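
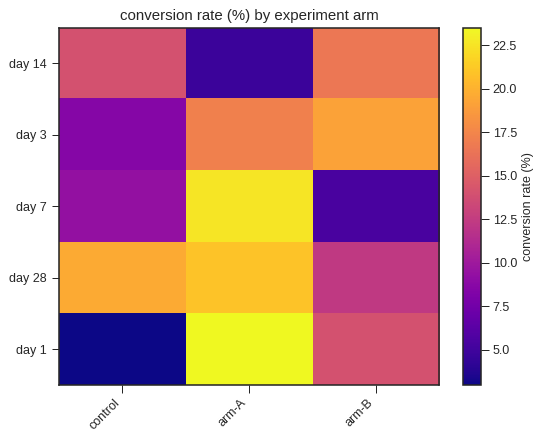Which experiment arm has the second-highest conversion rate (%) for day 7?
Top 3 for day 7: arm-A ≈ 22, control ≈ 10, arm-B ≈ 6.

control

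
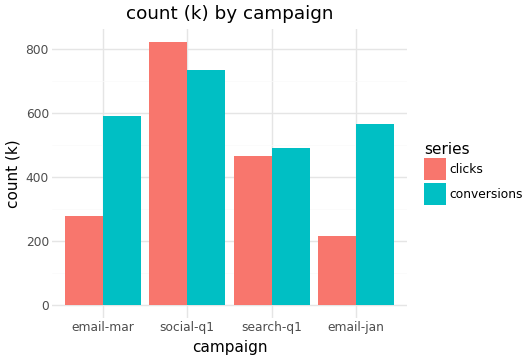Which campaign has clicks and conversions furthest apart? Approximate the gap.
email-jan: clicks ≈ 200, conversions ≈ 600 → gap ≈ 400. Next-largest (email-mar) is only ≈ 300.

email-jan, ≈ 400 k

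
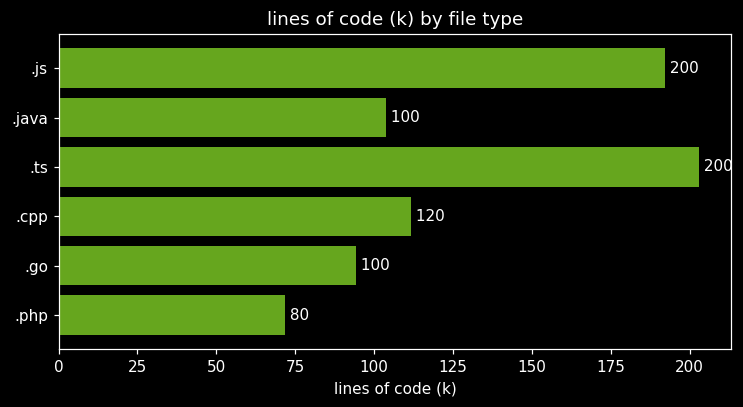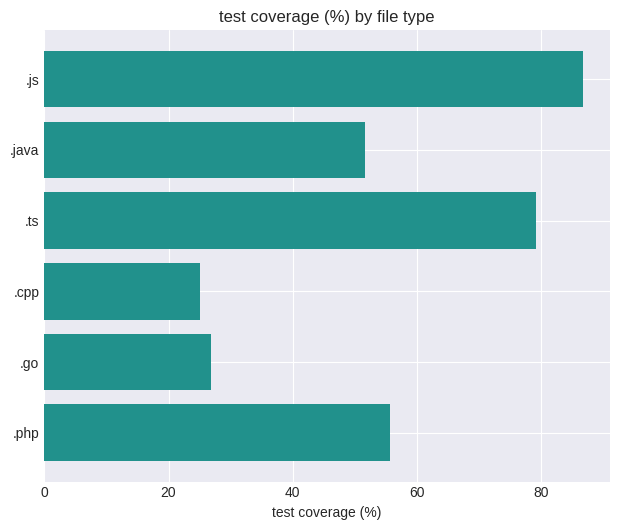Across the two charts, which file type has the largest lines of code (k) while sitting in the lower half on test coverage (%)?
.cpp

Chart 2 median test coverage (%) ≈ 50; below-median file types: .java, .cpp, .go. Among those, .cpp has the highest lines of code (k) (≈ 120).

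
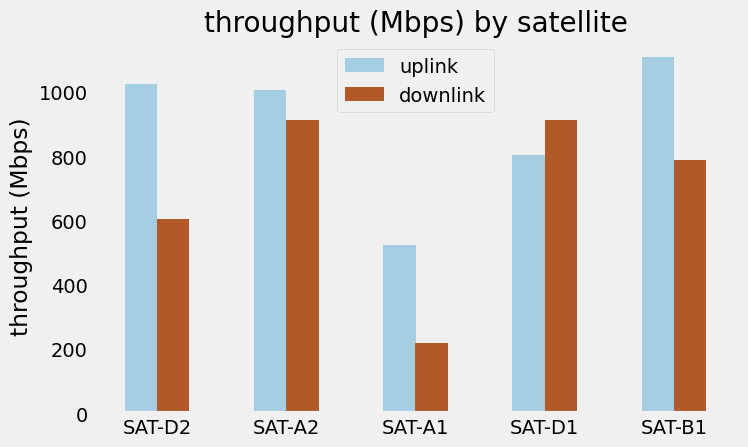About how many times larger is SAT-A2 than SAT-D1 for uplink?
≈ 1.25×

SAT-A2 ≈ 1000, SAT-D1 ≈ 800; 1000/800 ≈ 1.25.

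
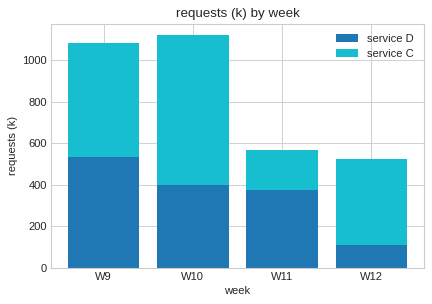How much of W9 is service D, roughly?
service D top ≈ 500, bottom ≈ 0; segment ≈ 500.

≈ 500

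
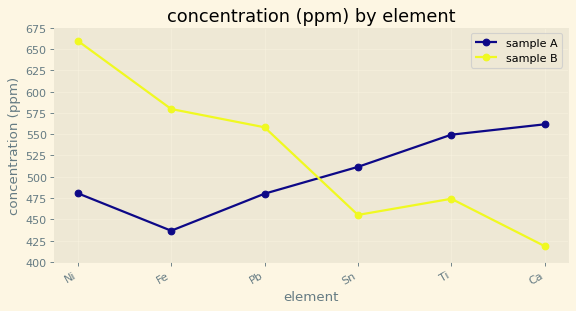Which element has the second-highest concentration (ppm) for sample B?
Top 3 for sample B: Ni ≈ 650, Fe ≈ 575, Pb ≈ 550.

Fe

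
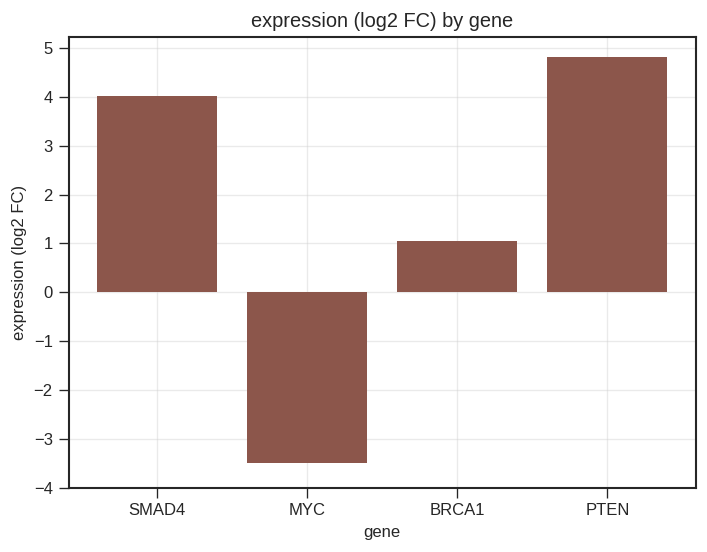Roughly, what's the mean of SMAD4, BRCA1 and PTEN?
≈ 3

(4 + 1 + 5) / 3 ≈ 3.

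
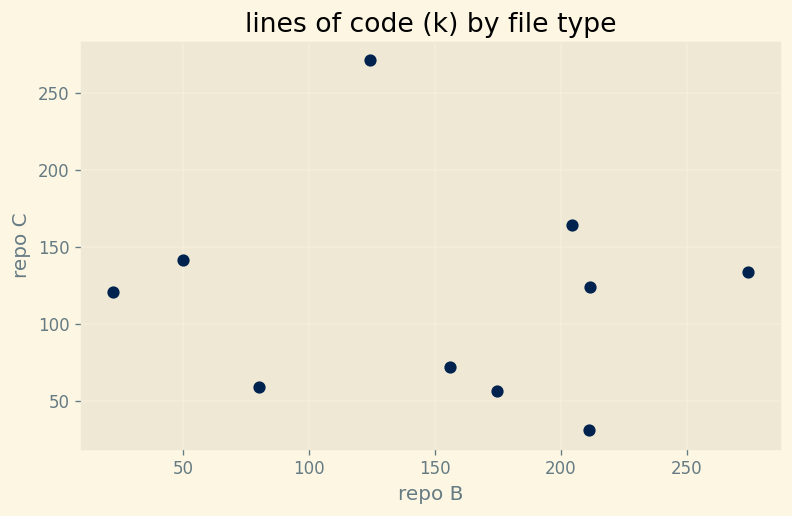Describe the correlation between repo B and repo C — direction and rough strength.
no clear correlation

Points are roughly uncorrelated; weak (|r| ≈ 0.1).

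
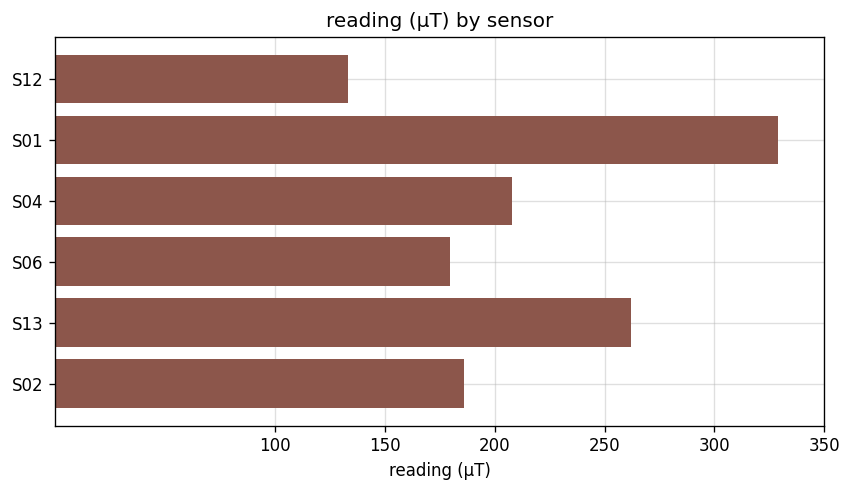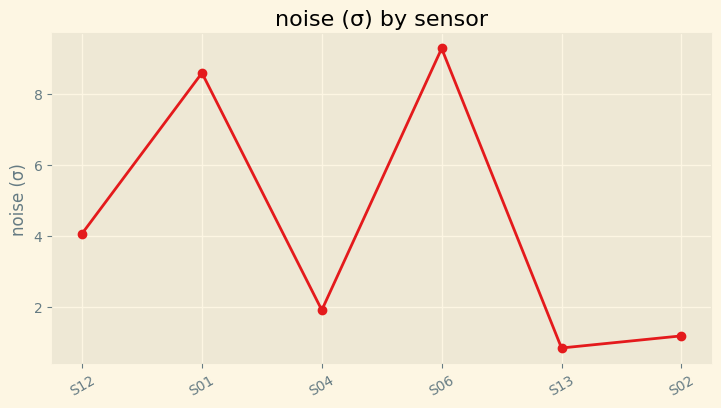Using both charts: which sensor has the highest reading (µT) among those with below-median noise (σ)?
Chart 2 median noise (σ) ≈ 3; below-median sensors: S04, S13, S02. Among those, S13 has the highest reading (µT) (≈ 250).

S13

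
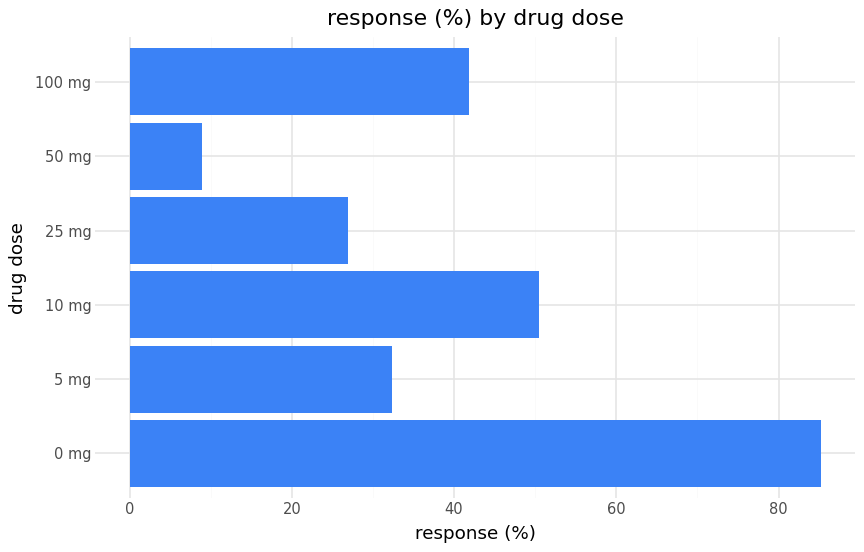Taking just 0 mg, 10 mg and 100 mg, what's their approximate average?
≈ 60

(90 + 50 + 40) / 3 ≈ 60.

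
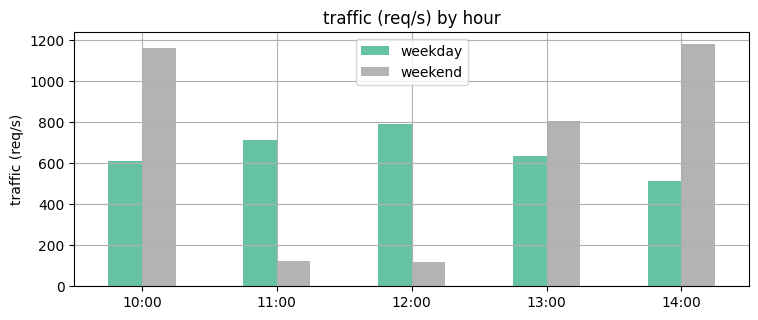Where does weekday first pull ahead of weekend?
11:00

10:00: weekday ≈ 600 vs weekend ≈ 1200 (not yet); 11:00: weekday ≈ 700 vs weekend ≈ 100 (first crossover).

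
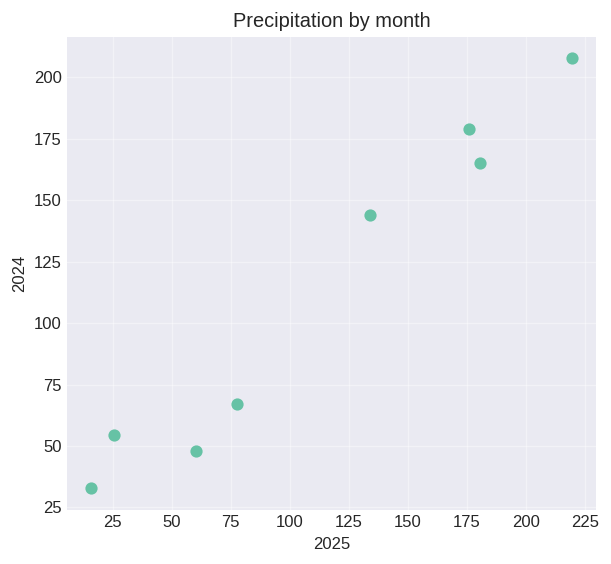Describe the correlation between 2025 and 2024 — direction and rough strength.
positive, strong

Points are positively correlated; strong (|r| ≈ 1.0).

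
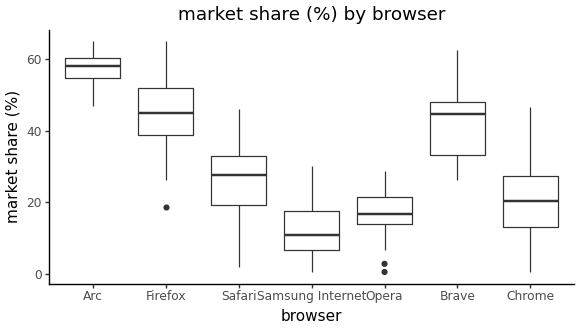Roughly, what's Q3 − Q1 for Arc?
≈ 5

Q3 ≈ 60, Q1 ≈ 55; IQR ≈ 5.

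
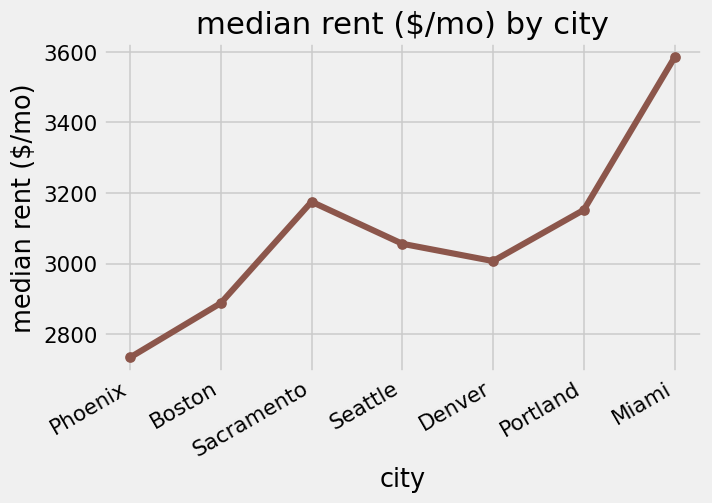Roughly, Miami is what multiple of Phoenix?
Miami ≈ 3600, Phoenix ≈ 2700; 3600/2700 ≈ 1.33.

≈ 1.33×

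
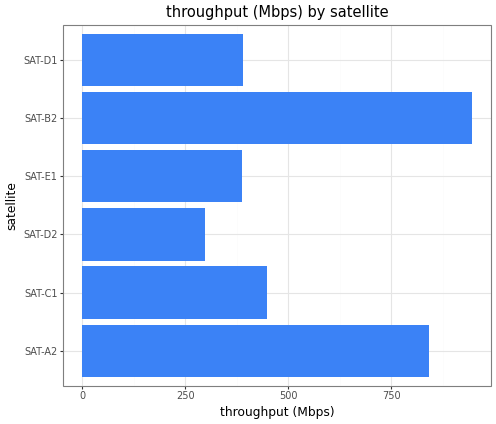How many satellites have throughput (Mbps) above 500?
2

Above 500: SAT-A2, SAT-B2.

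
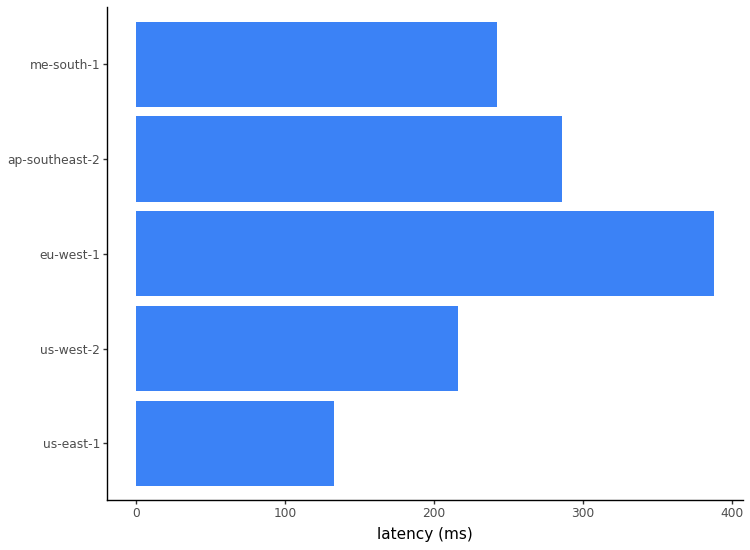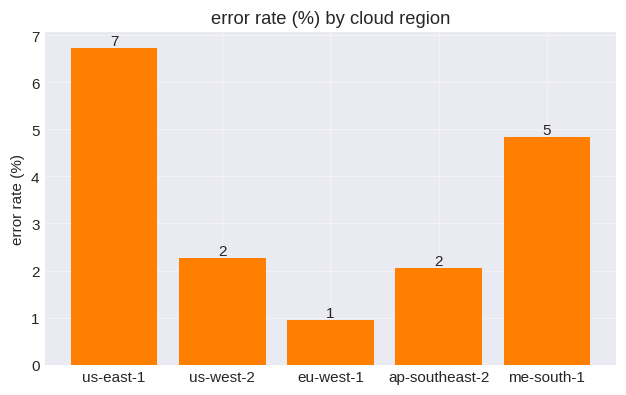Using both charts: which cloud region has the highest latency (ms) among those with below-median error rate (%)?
eu-west-1

Chart 2 median error rate (%) ≈ 2; below-median cloud regions: eu-west-1, ap-southeast-2. Among those, eu-west-1 has the highest latency (ms) (≈ 400).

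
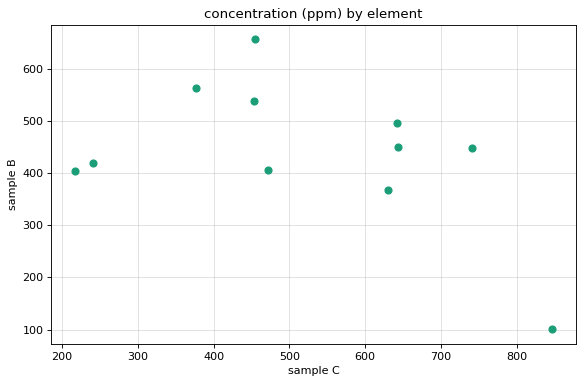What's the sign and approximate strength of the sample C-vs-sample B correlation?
negative, moderate

Points are negatively correlated; moderate (|r| ≈ 0.5).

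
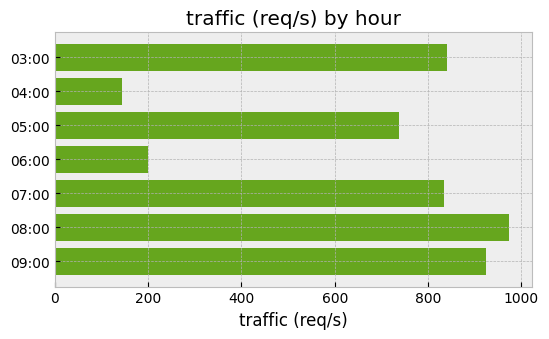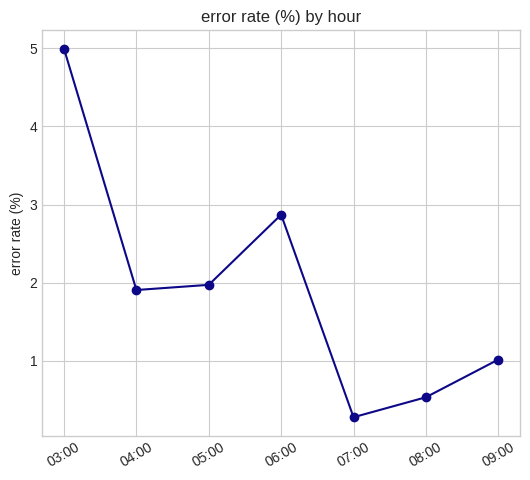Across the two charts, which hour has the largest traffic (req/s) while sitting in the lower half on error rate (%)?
Chart 2 median error rate (%) ≈ 2; below-median hours: 07:00, 08:00, 09:00. Among those, 08:00 has the highest traffic (req/s) (≈ 1000).

08:00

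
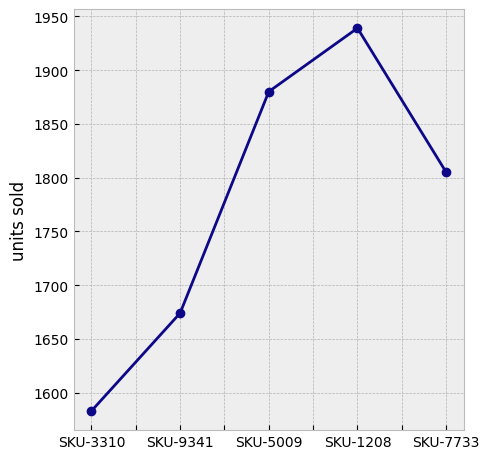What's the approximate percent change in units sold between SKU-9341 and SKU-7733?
SKU-9341 ≈ 1650, SKU-7733 ≈ 1800; (1800 − 1650) / 1650 ≈ +9.1%.

≈ +9.1%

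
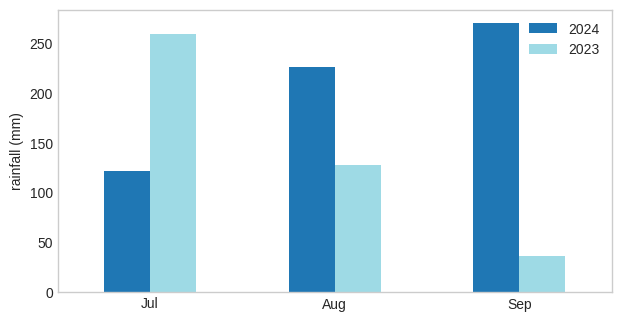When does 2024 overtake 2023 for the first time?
Jul: 2024 ≈ 125 vs 2023 ≈ 250 (not yet); Aug: 2024 ≈ 225 vs 2023 ≈ 125 (first crossover).

Aug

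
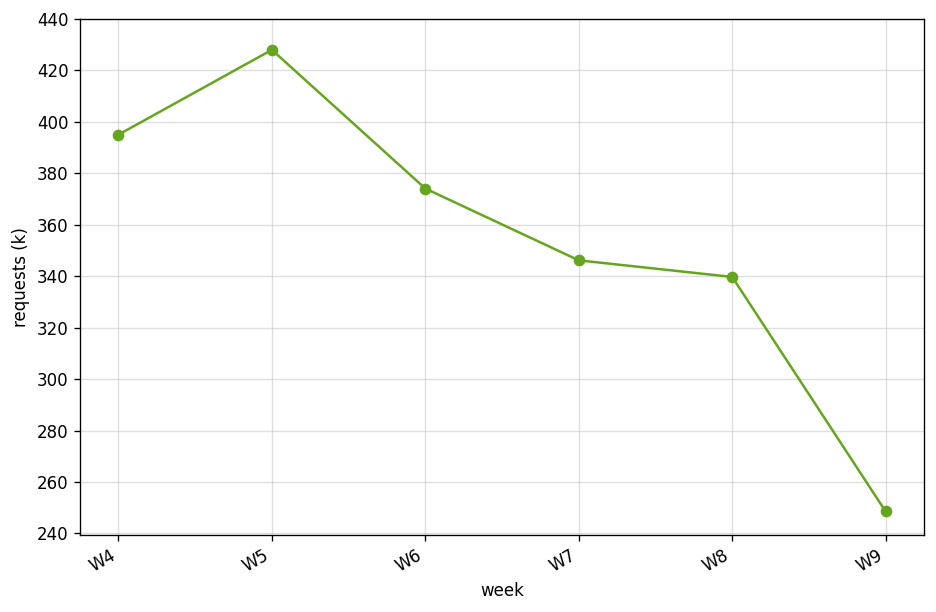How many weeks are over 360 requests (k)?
3

Above 360: W4, W5, W6.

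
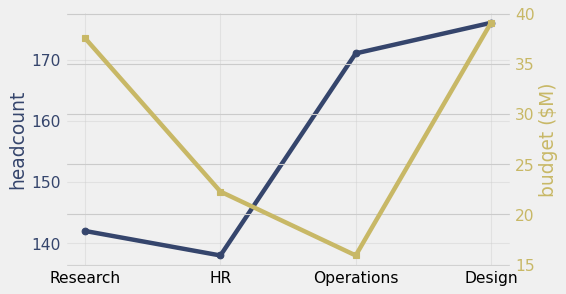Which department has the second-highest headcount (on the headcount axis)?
Top 3 (on the headcount axis): Design ≈ 175, Operations ≈ 170, Research ≈ 140.

Operations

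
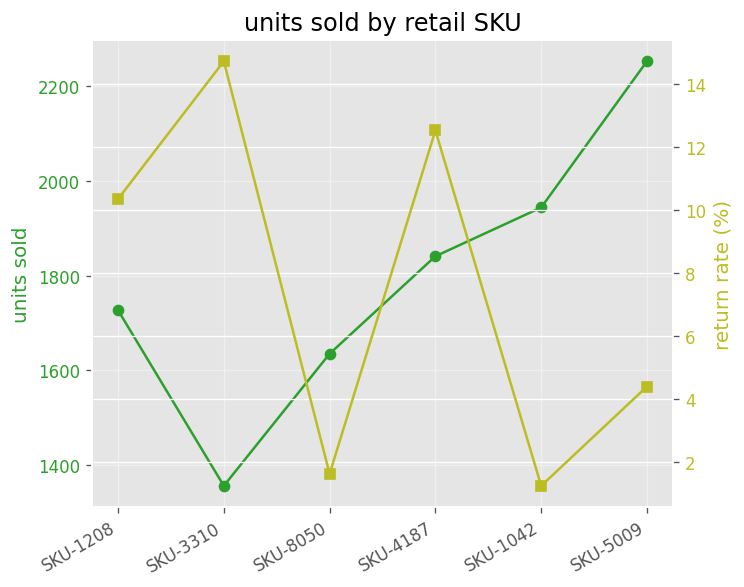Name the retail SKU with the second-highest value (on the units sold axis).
SKU-1042

Top 3 (on the units sold axis): SKU-5009 ≈ 2300, SKU-1042 ≈ 1900, SKU-4187 ≈ 1800.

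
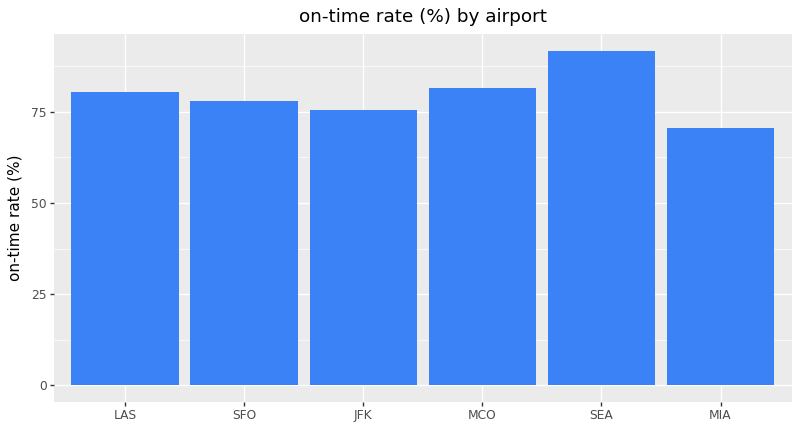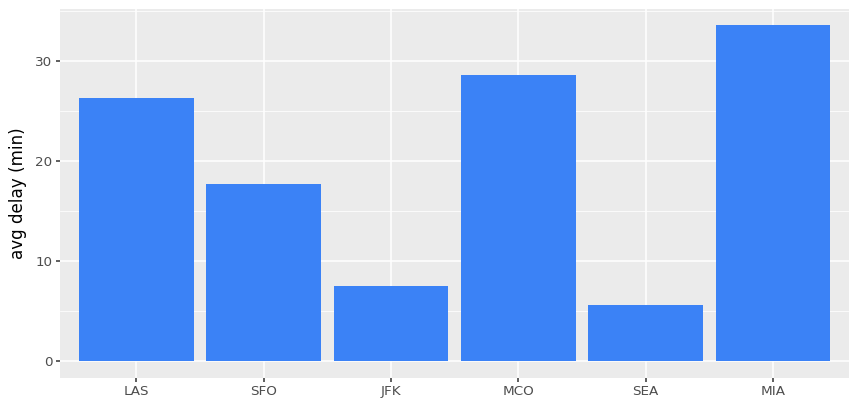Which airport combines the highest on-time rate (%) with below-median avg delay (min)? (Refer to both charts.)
Chart 2 median avg delay (min) ≈ 20; below-median airports: SFO, JFK, SEA. Among those, SEA has the highest on-time rate (%) (≈ 90).

SEA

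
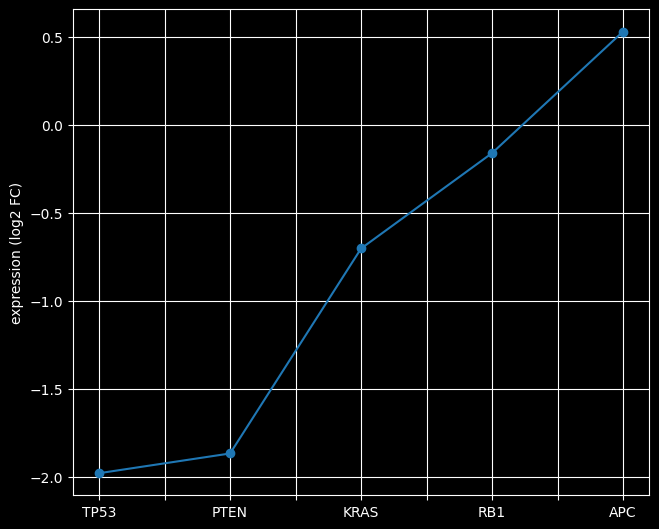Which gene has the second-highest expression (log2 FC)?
Top 3: APC ≈ 0.5, RB1 ≈ 0.0, KRAS ≈ -0.5.

RB1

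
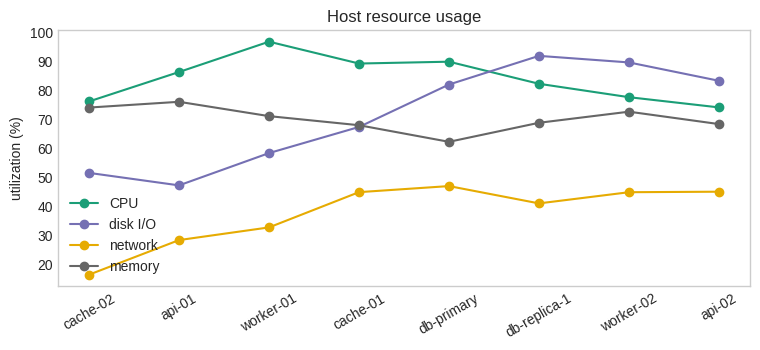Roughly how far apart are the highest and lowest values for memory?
≈ 20

Max api-01 ≈ 80, min db-primary ≈ 60; range ≈ 20.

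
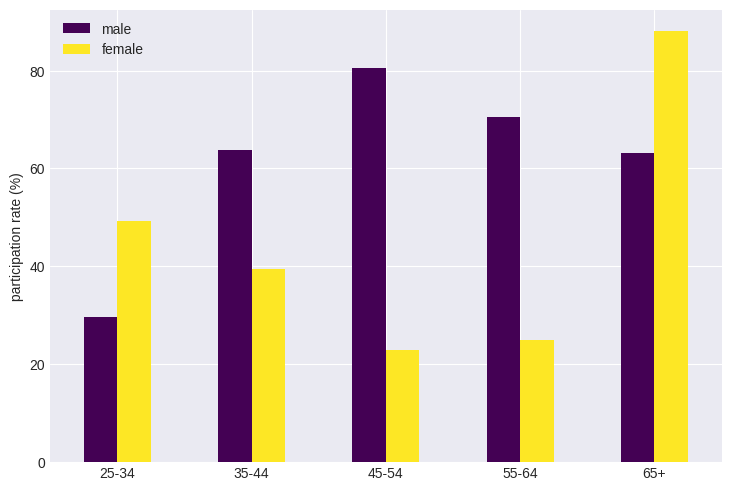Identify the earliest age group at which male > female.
35-44

25-34: male ≈ 30 vs female ≈ 50 (not yet); 35-44: male ≈ 60 vs female ≈ 40 (first crossover).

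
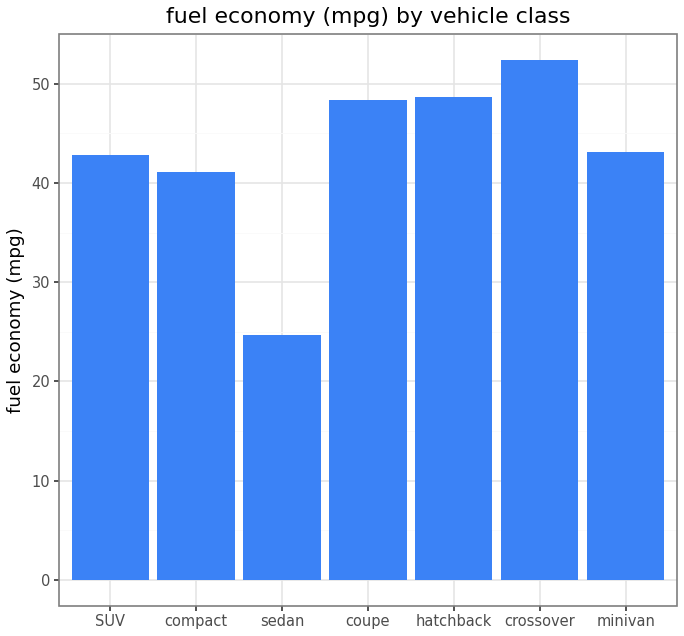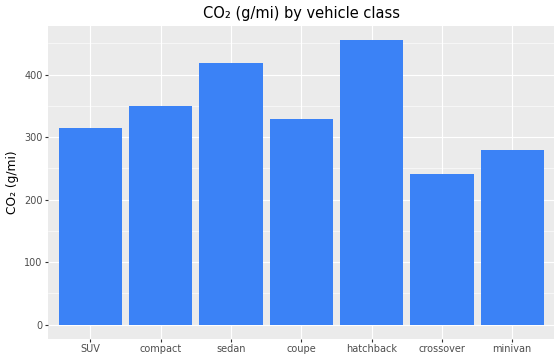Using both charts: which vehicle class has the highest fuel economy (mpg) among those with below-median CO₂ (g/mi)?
crossover

Chart 2 median CO₂ (g/mi) ≈ 350; below-median vehicle classes: SUV, crossover, minivan. Among those, crossover has the highest fuel economy (mpg) (≈ 50).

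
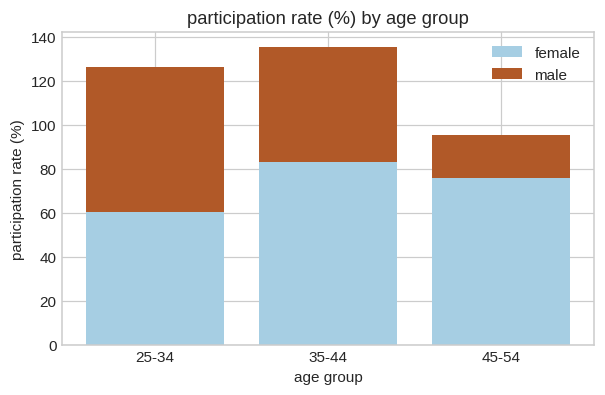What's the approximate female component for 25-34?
≈ 60

female top ≈ 60, bottom ≈ 0; segment ≈ 60.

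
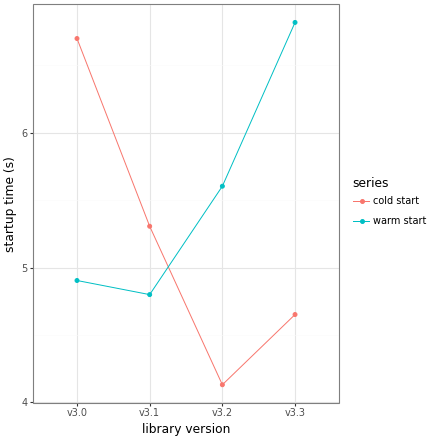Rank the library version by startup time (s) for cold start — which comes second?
Top 3 for cold start: v3.0 ≈ 6.5, v3.1 ≈ 5.5, v3.3 ≈ 4.5.

v3.1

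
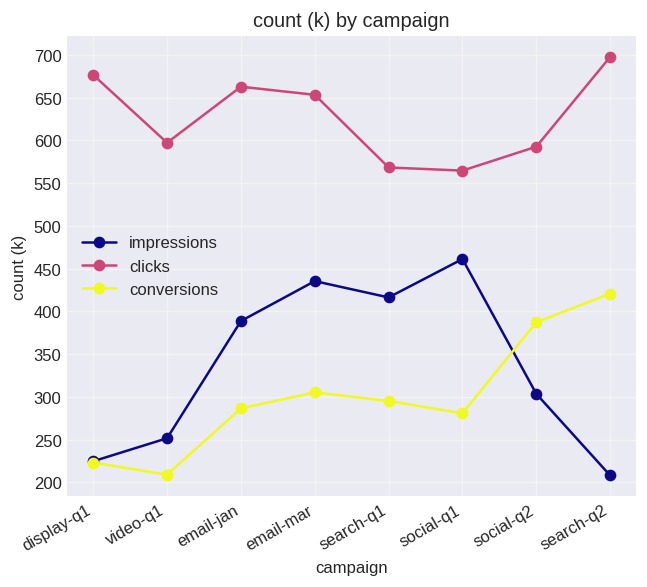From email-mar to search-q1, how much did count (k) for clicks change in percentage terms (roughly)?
≈ -15.4%

email-mar ≈ 650, search-q1 ≈ 550; (550 − 650) / 650 ≈ -15.4%.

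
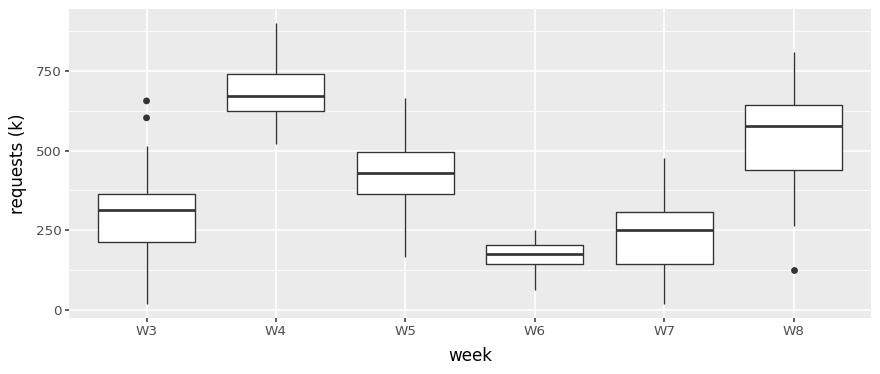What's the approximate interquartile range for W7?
≈ 150

Q3 ≈ 300, Q1 ≈ 150; IQR ≈ 150.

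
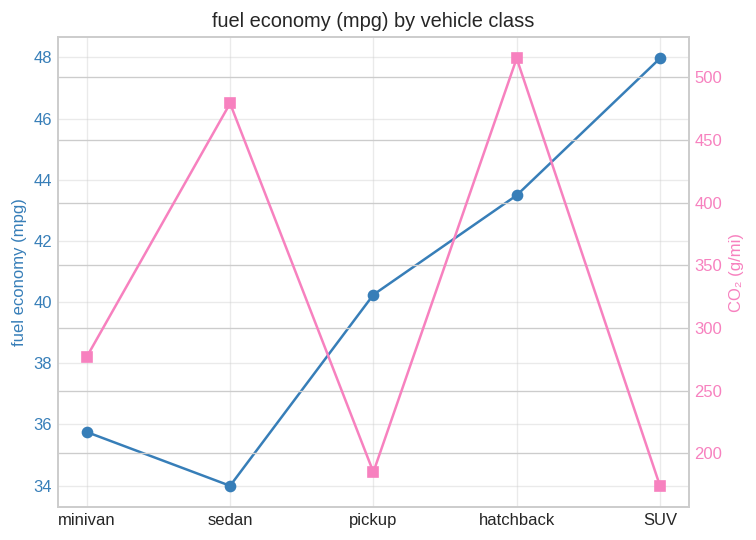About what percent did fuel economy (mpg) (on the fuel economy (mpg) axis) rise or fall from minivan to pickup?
minivan ≈ 36, pickup ≈ 40; (40 − 36) / 36 ≈ +11.1%.

≈ +11.1%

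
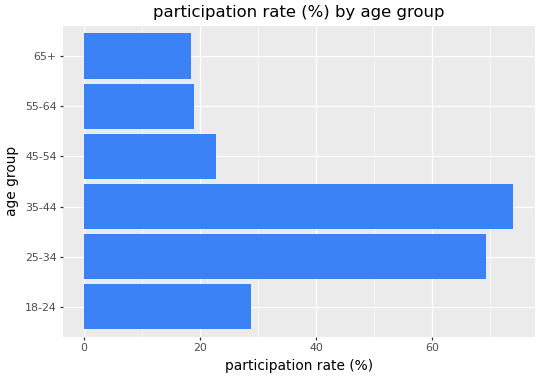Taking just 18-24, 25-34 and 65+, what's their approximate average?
≈ 40

(30 + 70 + 20) / 3 ≈ 40.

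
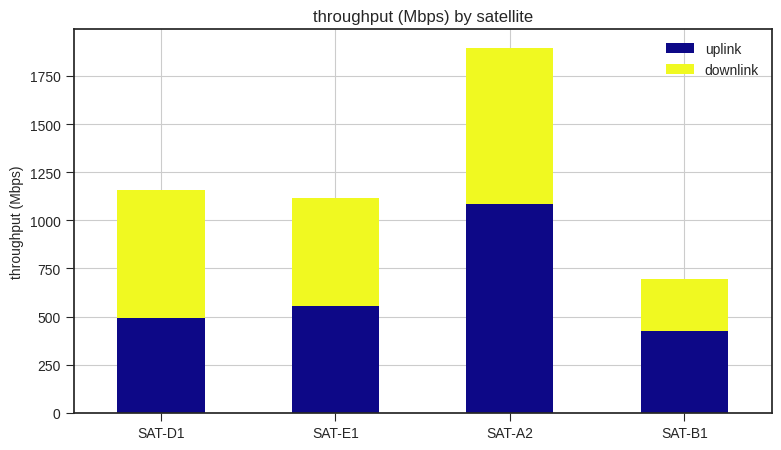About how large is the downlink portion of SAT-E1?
downlink top ≈ 1200, bottom ≈ 600; segment ≈ 600.

≈ 600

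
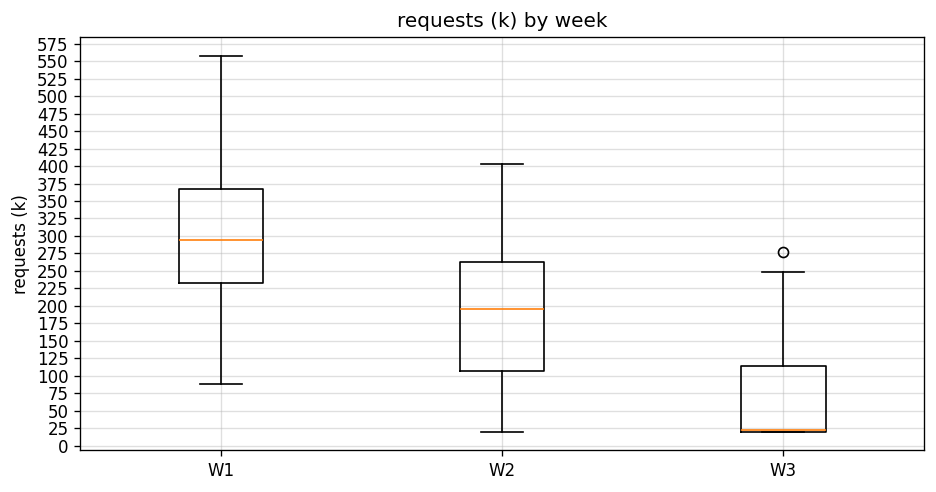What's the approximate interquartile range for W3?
Q3 ≈ 125, Q1 ≈ 25; IQR ≈ 100.

≈ 100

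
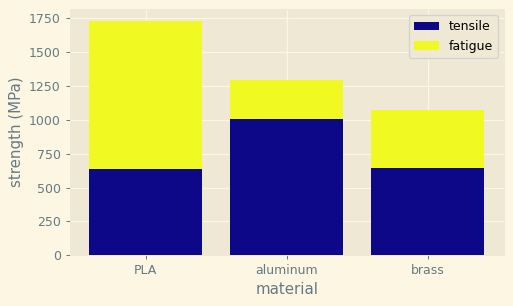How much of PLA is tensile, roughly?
≈ 600

tensile top ≈ 600, bottom ≈ 0; segment ≈ 600.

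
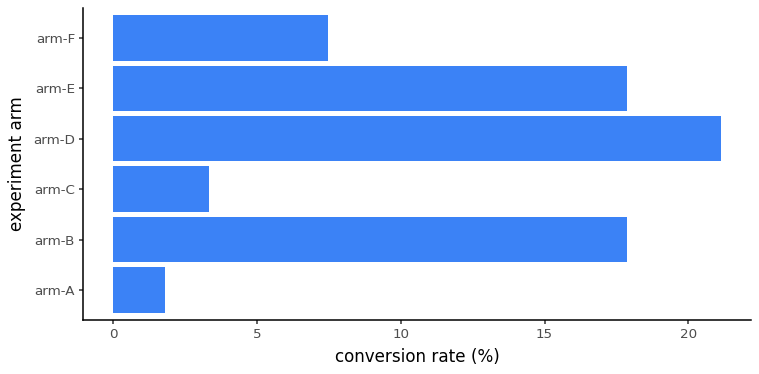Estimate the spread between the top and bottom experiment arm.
Max arm-D ≈ 22, min arm-A ≈ 2; range ≈ 20.

≈ 20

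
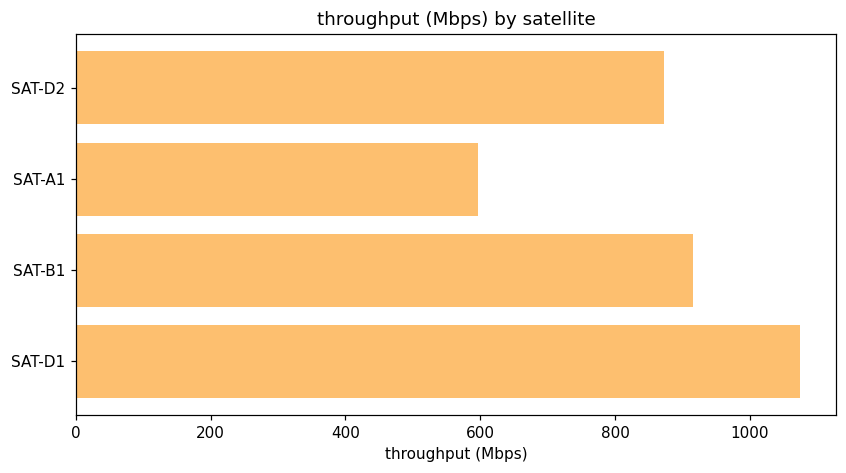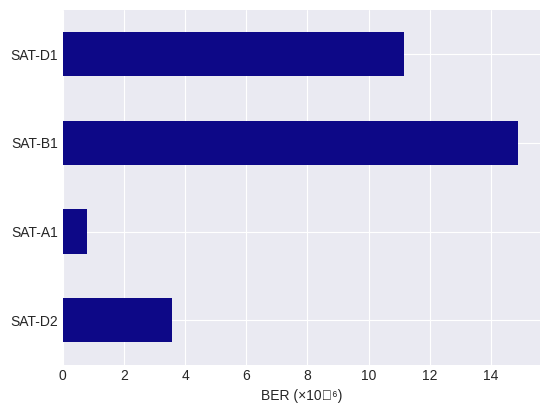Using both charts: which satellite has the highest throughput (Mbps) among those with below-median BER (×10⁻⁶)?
Chart 2 median BER (×10⁻⁶) ≈ 8; below-median satellites: SAT-D2, SAT-A1. Among those, SAT-D2 has the highest throughput (Mbps) (≈ 900).

SAT-D2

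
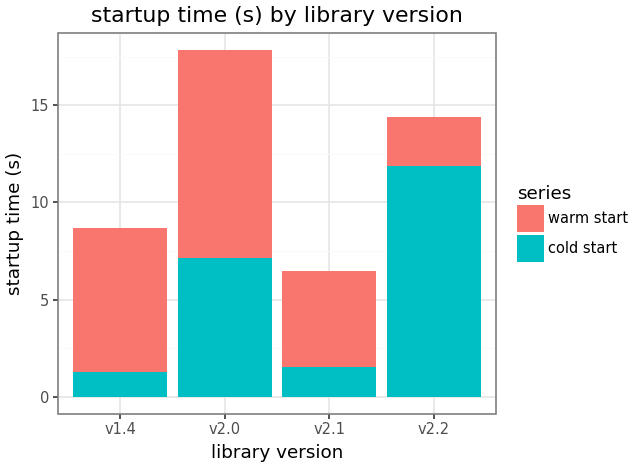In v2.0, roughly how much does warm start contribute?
warm start top ≈ 18, bottom ≈ 8; segment ≈ 10.

≈ 10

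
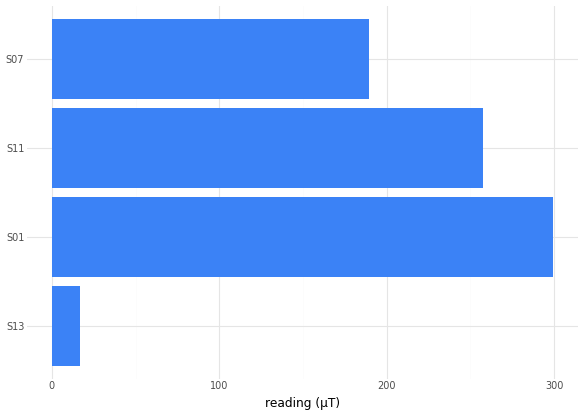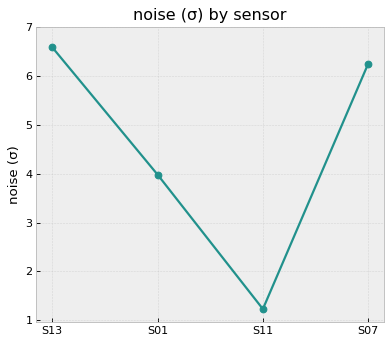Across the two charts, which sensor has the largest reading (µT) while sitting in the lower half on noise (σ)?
S01

Chart 2 median noise (σ) ≈ 5; below-median sensors: S01, S11. Among those, S01 has the highest reading (µT) (≈ 300).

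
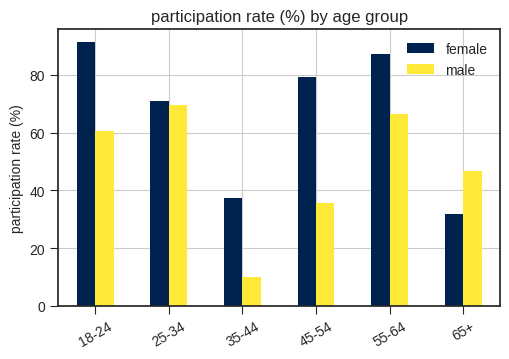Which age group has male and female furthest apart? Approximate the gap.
45-54: male ≈ 40, female ≈ 80 → gap ≈ 40. Next-largest (18-24) is only ≈ 30.

45-54, ≈ 40 %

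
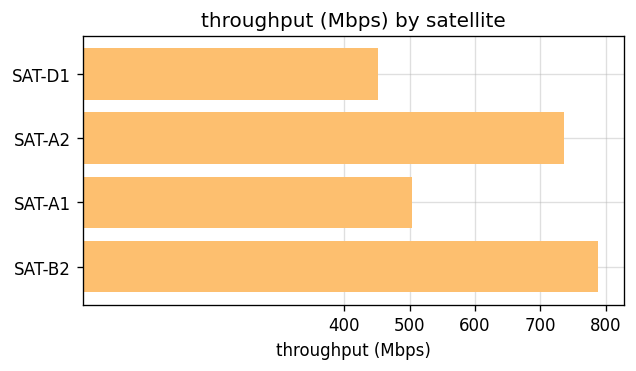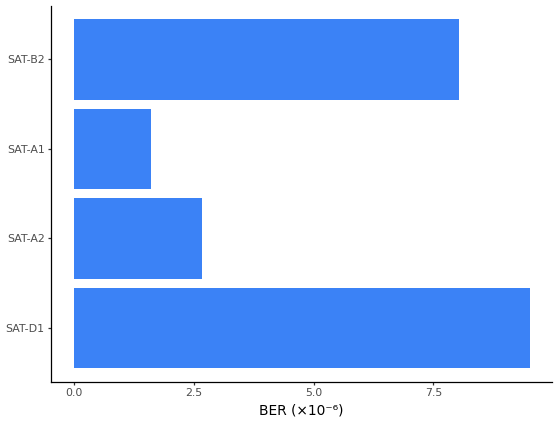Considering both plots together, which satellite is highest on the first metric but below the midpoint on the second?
SAT-A2

Chart 2 median BER (×10⁻⁶) ≈ 5; below-median satellites: SAT-A2, SAT-A1. Among those, SAT-A2 has the highest throughput (Mbps) (≈ 700).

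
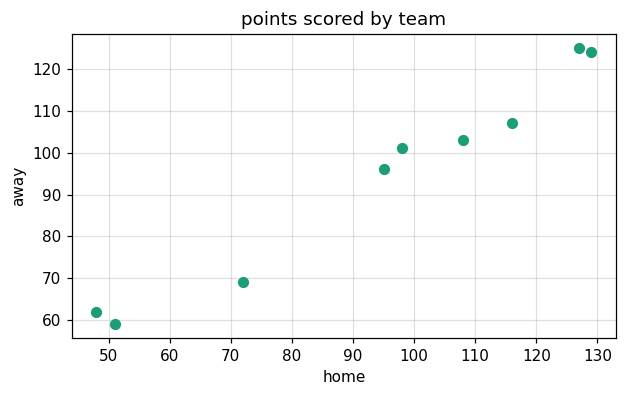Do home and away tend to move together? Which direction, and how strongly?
Points are positively correlated; strong (|r| ≈ 1.0).

positive, strong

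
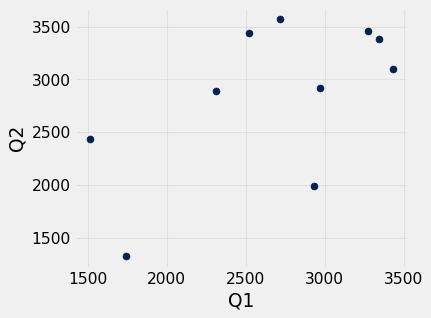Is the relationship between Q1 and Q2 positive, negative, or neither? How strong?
Points are positively correlated; moderate (|r| ≈ 0.6).

positive, moderate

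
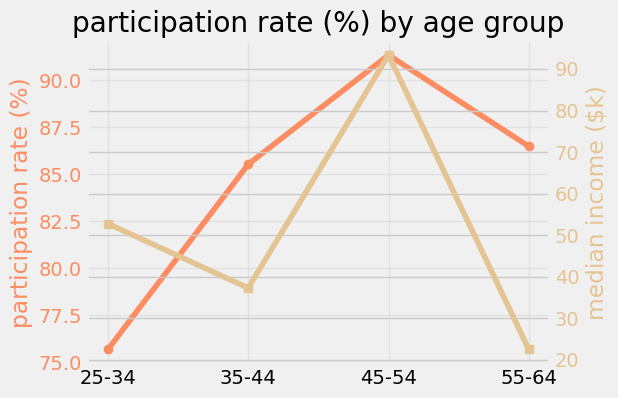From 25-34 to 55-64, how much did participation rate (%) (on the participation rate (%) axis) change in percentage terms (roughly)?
≈ +13.2%

25-34 ≈ 76, 55-64 ≈ 86; (86 − 76) / 76 ≈ +13.2%.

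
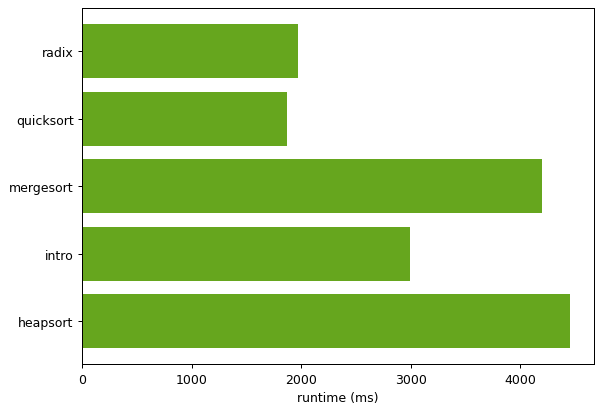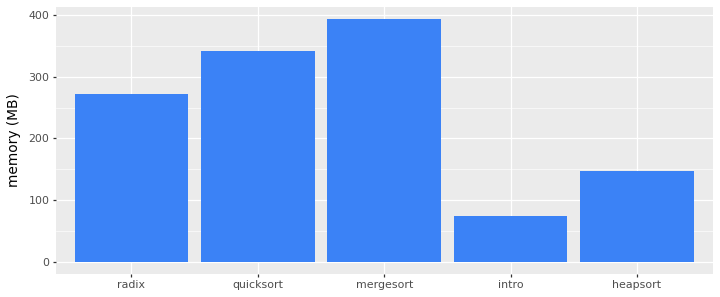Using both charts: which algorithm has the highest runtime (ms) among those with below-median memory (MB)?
Chart 2 median memory (MB) ≈ 250; below-median algorithms: intro, heapsort. Among those, heapsort has the highest runtime (ms) (≈ 4500).

heapsort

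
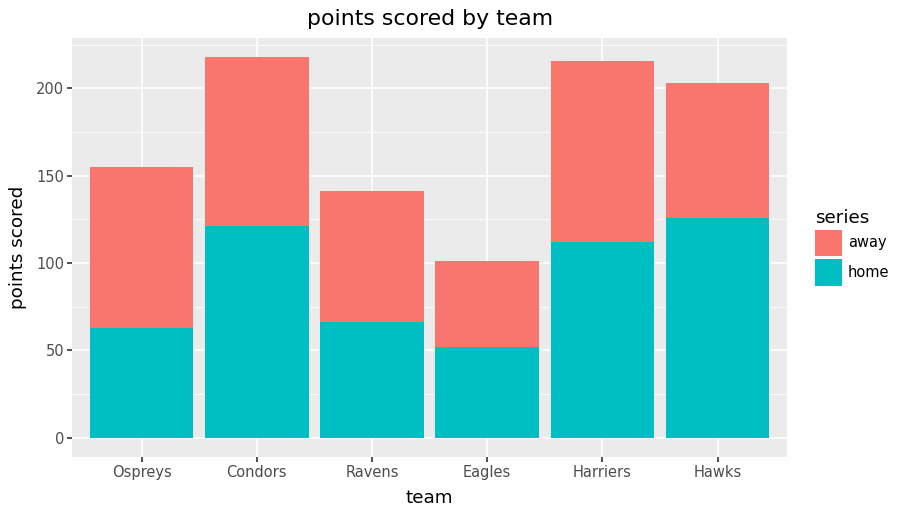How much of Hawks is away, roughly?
away top ≈ 200, bottom ≈ 120; segment ≈ 80.

≈ 80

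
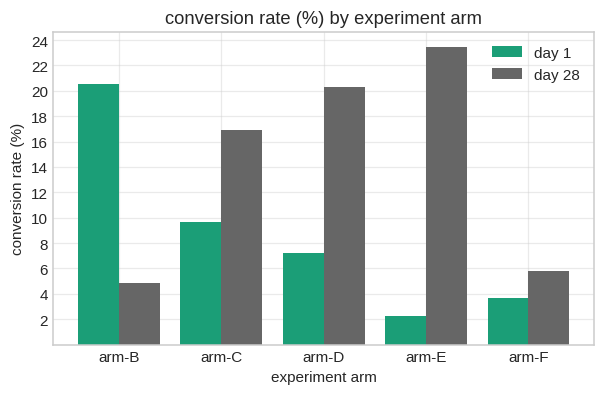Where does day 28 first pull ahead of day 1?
arm-C

arm-B: day 28 ≈ 4 vs day 1 ≈ 20 (not yet); arm-C: day 28 ≈ 16 vs day 1 ≈ 10 (first crossover).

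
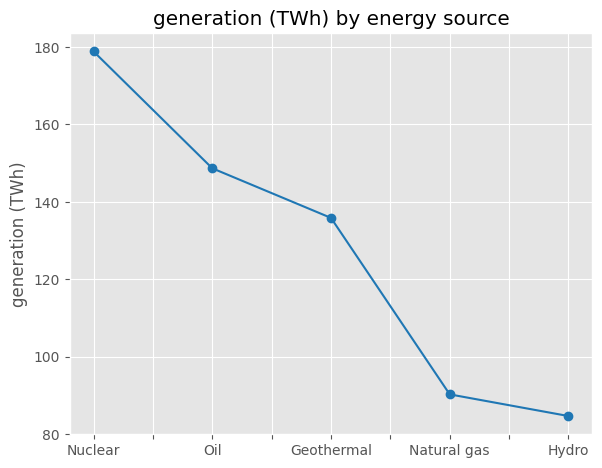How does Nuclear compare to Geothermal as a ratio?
Nuclear ≈ 180, Geothermal ≈ 140; 180/140 ≈ 1.29.

≈ 1.29×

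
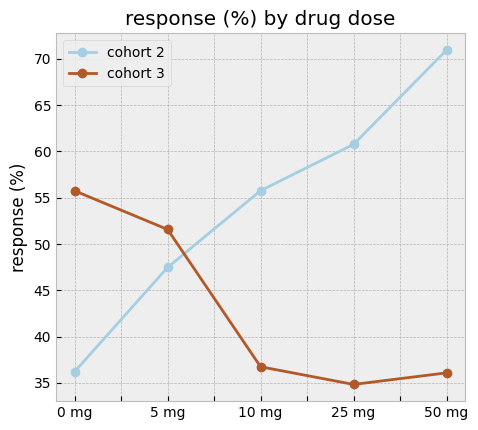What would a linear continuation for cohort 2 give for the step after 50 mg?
Last three: 55, 60, 70 → slope ≈ 7.5/step → next ≈ 77.5.

≈ 77.5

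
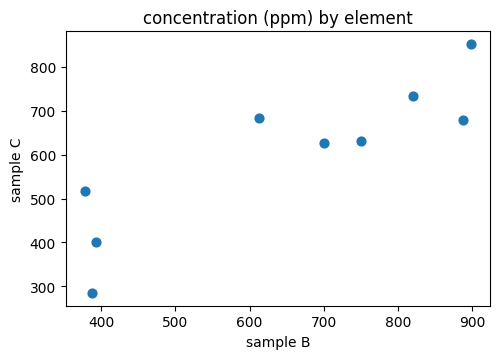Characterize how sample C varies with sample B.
Points are positively correlated; strong (|r| ≈ 0.9).

positive, strong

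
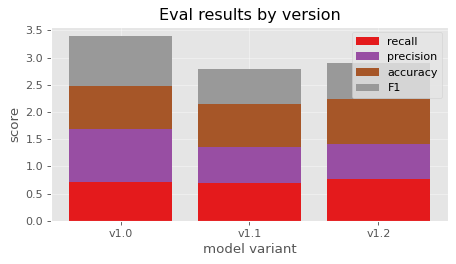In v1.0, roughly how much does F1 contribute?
F1 top ≈ 3.5, bottom ≈ 2.5; segment ≈ 1.0.

≈ 1.0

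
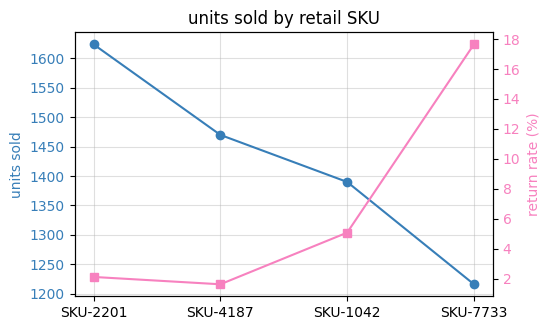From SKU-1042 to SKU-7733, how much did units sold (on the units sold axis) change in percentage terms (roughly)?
≈ -14.3%

SKU-1042 ≈ 1400, SKU-7733 ≈ 1200; (1200 − 1400) / 1400 ≈ -14.3%.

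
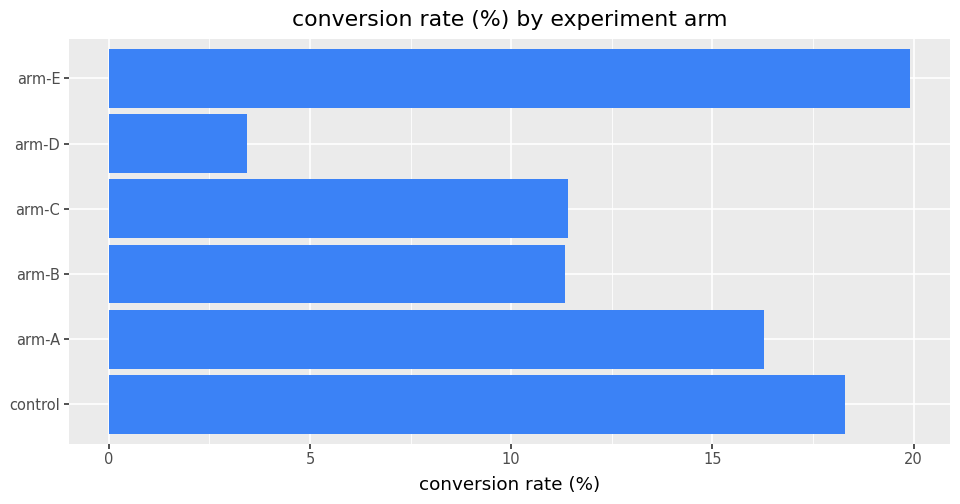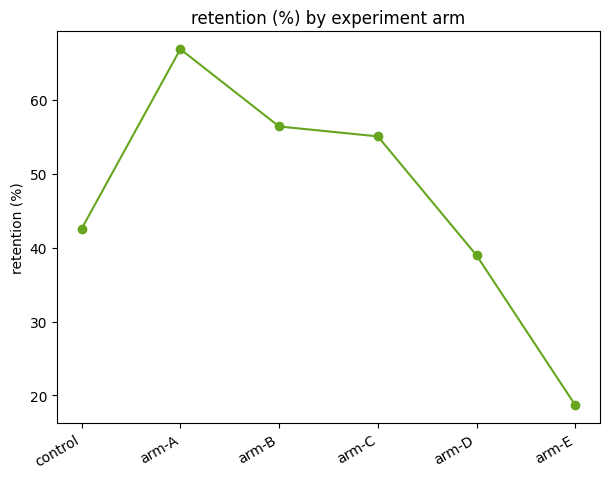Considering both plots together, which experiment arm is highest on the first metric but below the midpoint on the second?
arm-E

Chart 2 median retention (%) ≈ 50; below-median experiment arms: control, arm-D, arm-E. Among those, arm-E has the highest conversion rate (%) (≈ 20).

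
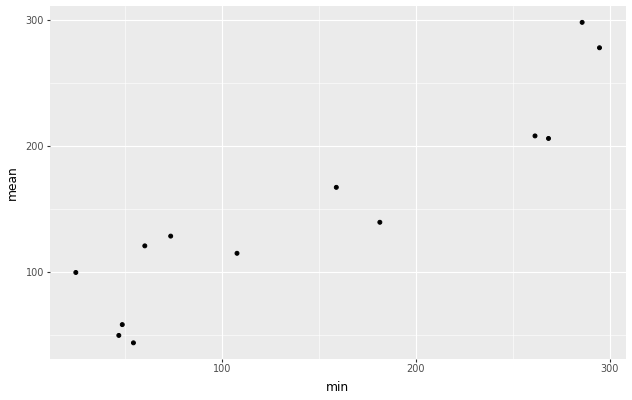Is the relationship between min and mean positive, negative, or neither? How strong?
positive, strong

Points are positively correlated; strong (|r| ≈ 0.9).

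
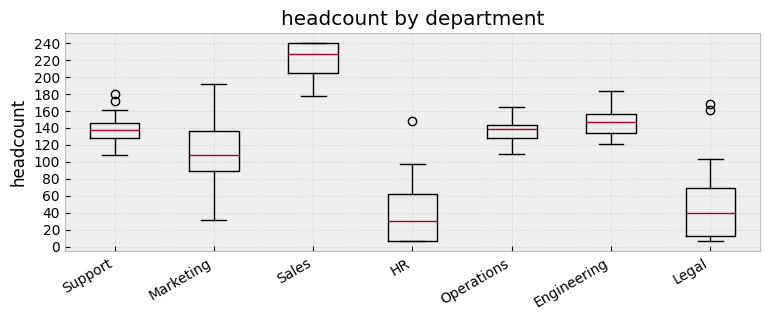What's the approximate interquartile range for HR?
≈ 60

Q3 ≈ 60, Q1 ≈ 0; IQR ≈ 60.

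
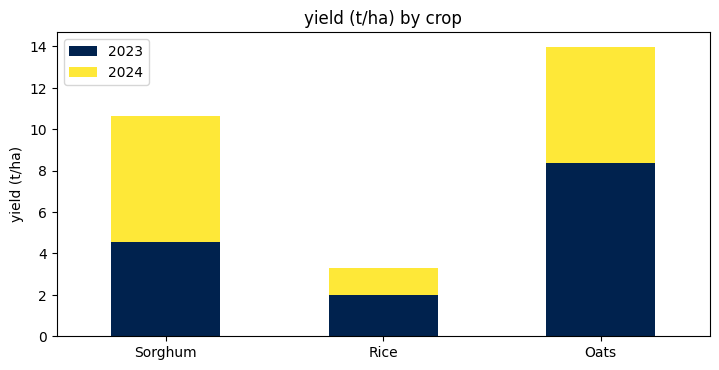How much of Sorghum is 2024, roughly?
2024 top ≈ 10, bottom ≈ 4; segment ≈ 6.

≈ 6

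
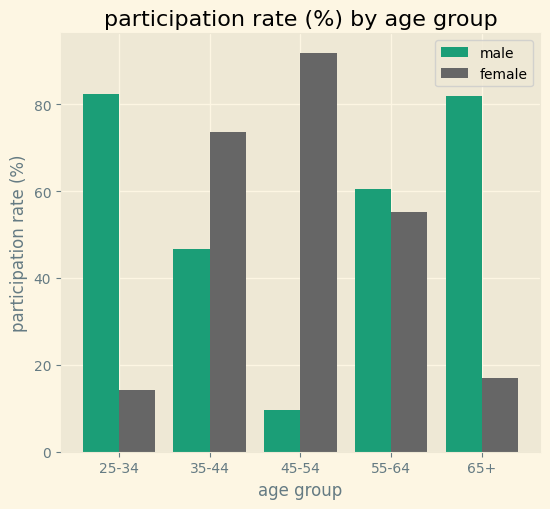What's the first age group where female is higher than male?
25-34: female ≈ 10 vs male ≈ 80 (not yet); 35-44: female ≈ 70 vs male ≈ 50 (first crossover).

35-44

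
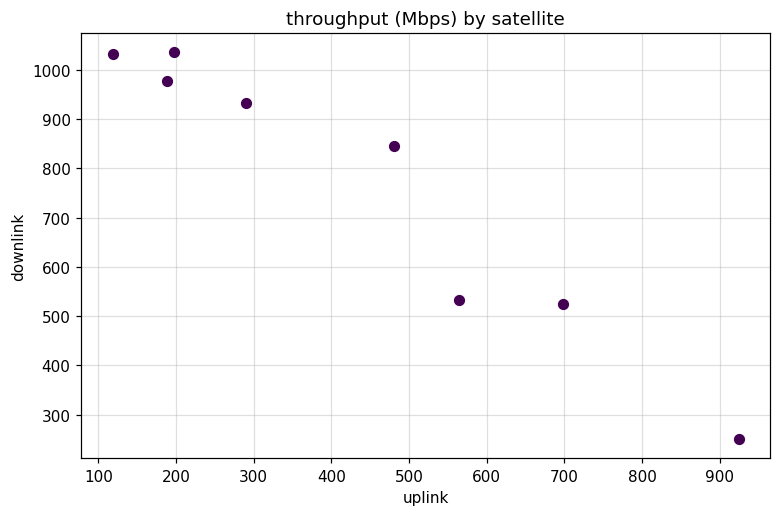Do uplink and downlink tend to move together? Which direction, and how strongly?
negative, strong

Points are negatively correlated; strong (|r| ≈ 1.0).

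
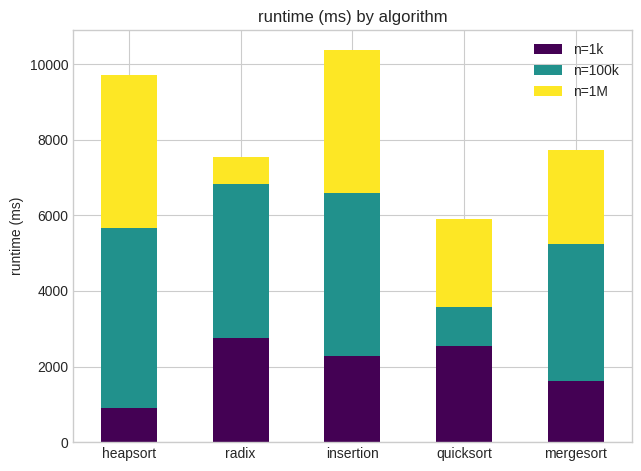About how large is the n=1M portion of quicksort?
n=1M top ≈ 6000, bottom ≈ 4000; segment ≈ 2000.

≈ 2000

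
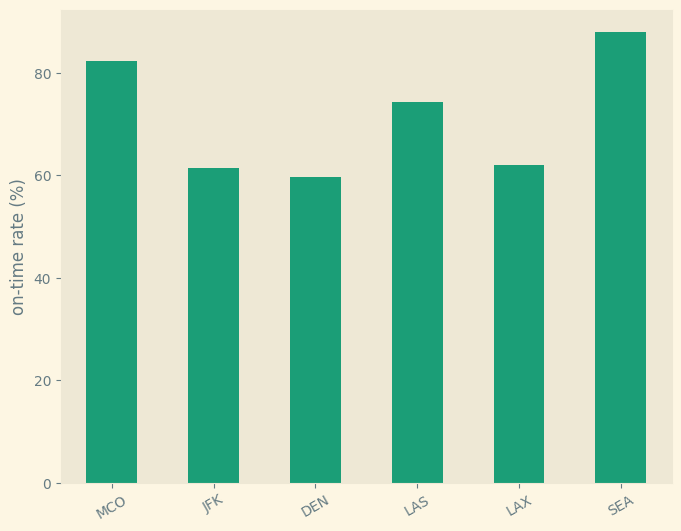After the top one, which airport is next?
MCO

Top 3: SEA ≈ 90, MCO ≈ 80, LAS ≈ 70.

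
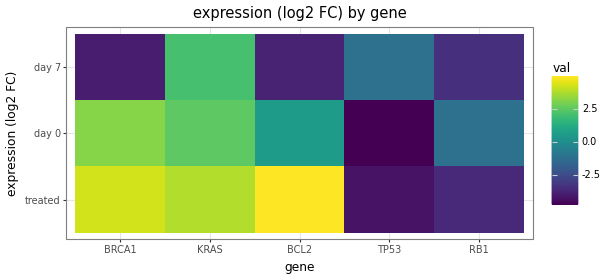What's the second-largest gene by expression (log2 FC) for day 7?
Top 3 for day 7: KRAS ≈ 2, TP53 ≈ -1, RB1 ≈ -3.

TP53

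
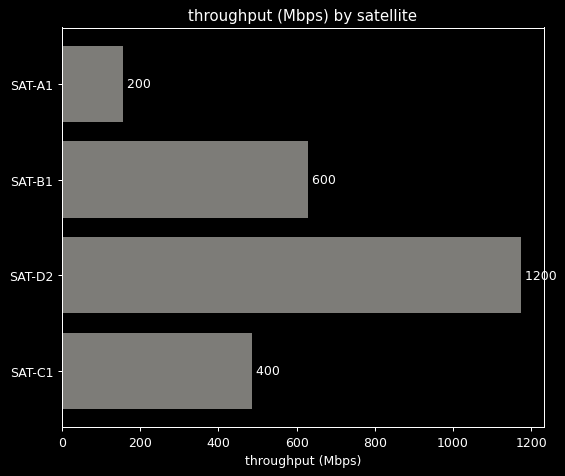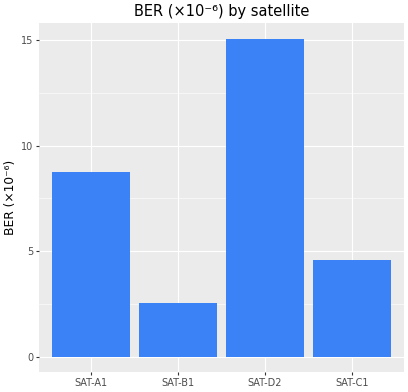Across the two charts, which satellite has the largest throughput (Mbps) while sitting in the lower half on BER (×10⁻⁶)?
Chart 2 median BER (×10⁻⁶) ≈ 6; below-median satellites: SAT-B1, SAT-C1. Among those, SAT-B1 has the highest throughput (Mbps) (≈ 600).

SAT-B1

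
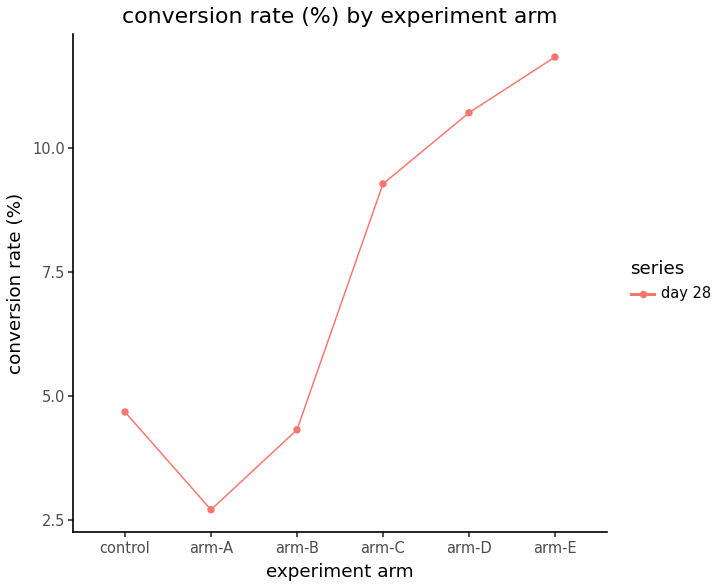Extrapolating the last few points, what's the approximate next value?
Last three: 9, 11, 12 → slope ≈ 1.5/step → next ≈ 13.5.

≈ 13.5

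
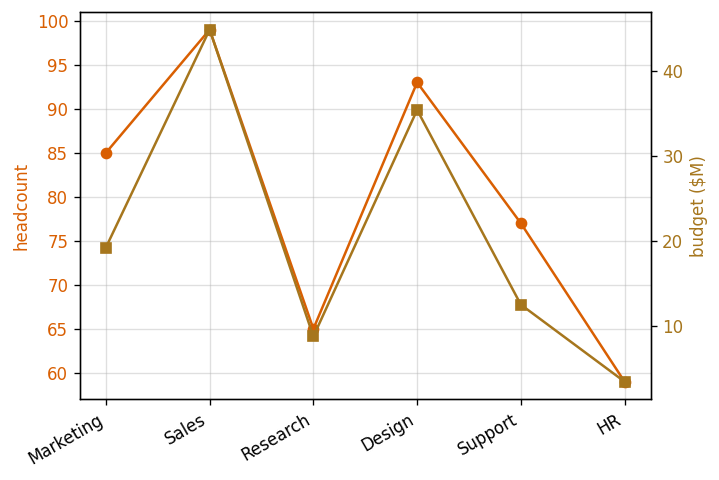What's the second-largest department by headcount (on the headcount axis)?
Design

Top 3 (on the headcount axis): Sales ≈ 100, Design ≈ 95, Marketing ≈ 85.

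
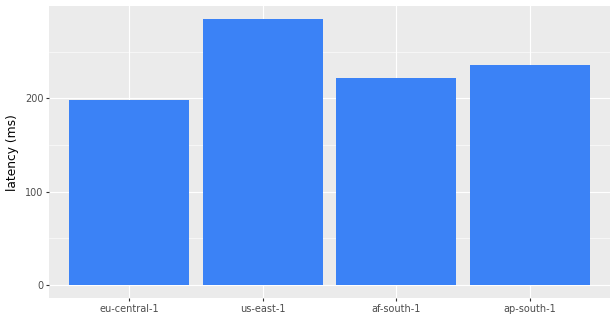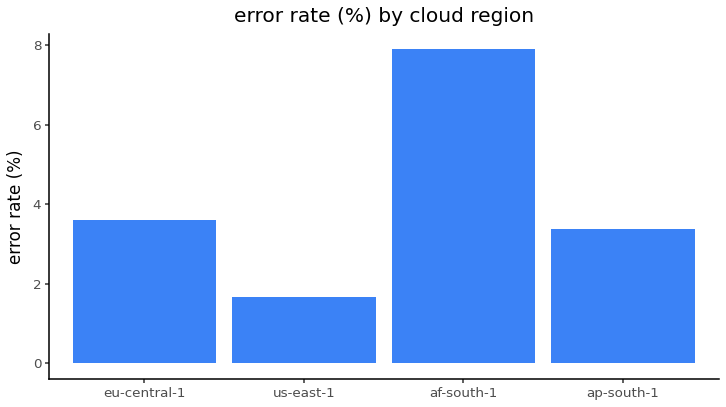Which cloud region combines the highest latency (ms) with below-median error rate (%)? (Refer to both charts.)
us-east-1

Chart 2 median error rate (%) ≈ 3; below-median cloud regions: us-east-1, ap-south-1. Among those, us-east-1 has the highest latency (ms) (≈ 300).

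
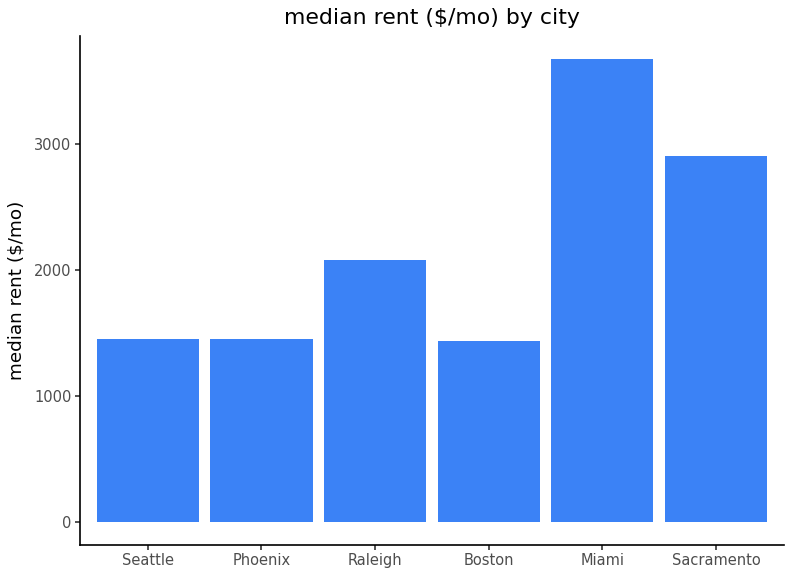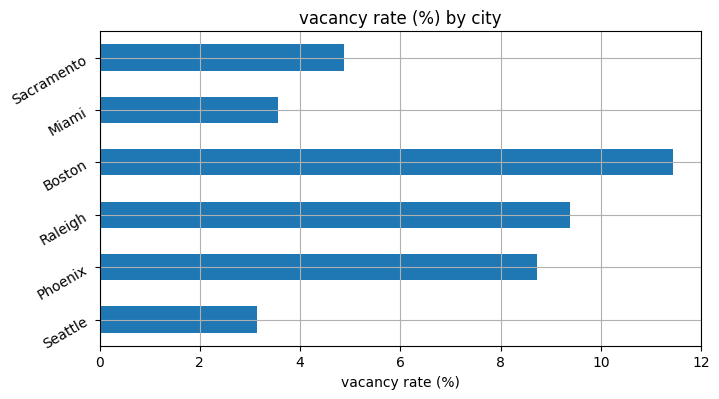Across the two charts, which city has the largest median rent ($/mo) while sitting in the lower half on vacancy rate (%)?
Miami

Chart 2 median vacancy rate (%) ≈ 6; below-median cities: Seattle, Miami, Sacramento. Among those, Miami has the highest median rent ($/mo) (≈ 3500).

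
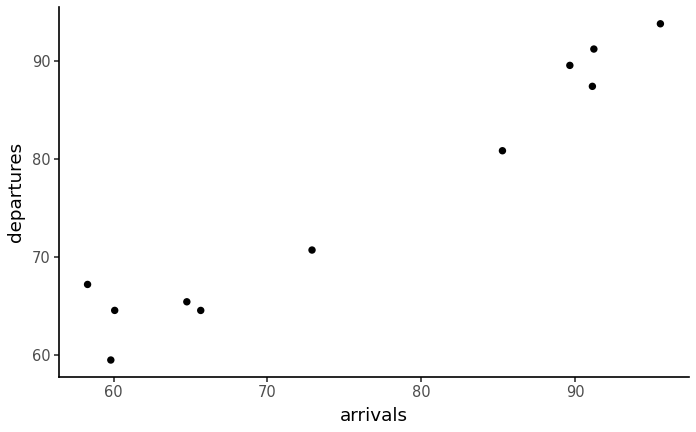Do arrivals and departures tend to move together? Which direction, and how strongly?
Points are positively correlated; strong (|r| ≈ 1.0).

positive, strong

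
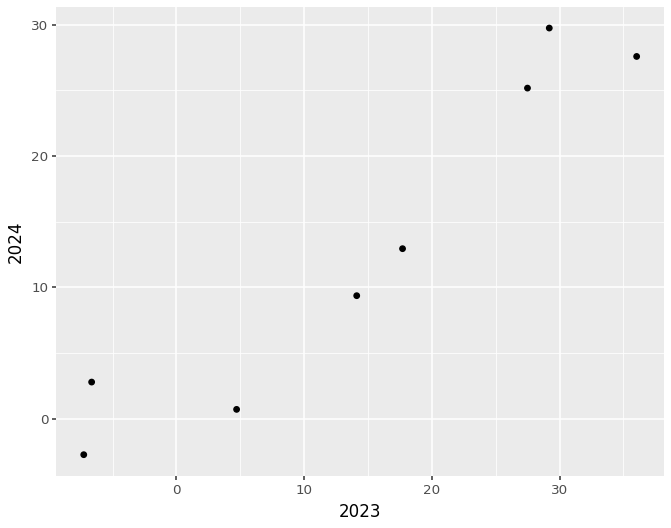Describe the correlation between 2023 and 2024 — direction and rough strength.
positive, strong

Points are positively correlated; strong (|r| ≈ 0.9).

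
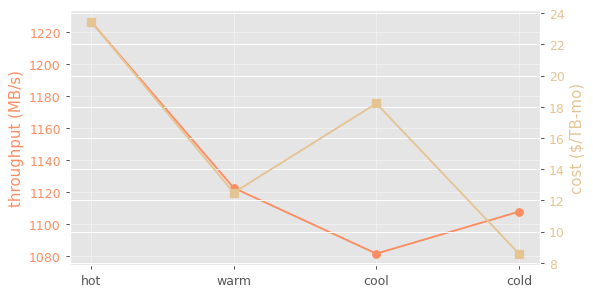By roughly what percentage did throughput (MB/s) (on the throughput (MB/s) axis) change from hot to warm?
≈ -8.2%

hot ≈ 1220, warm ≈ 1120; (1120 − 1220) / 1220 ≈ -8.2%.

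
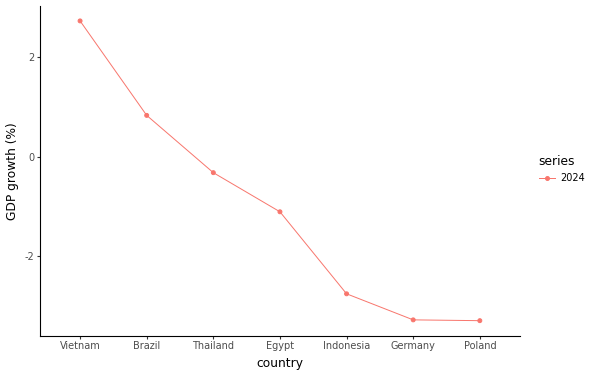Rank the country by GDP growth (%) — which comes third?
Thailand

Top 4: Vietnam ≈ 2.5, Brazil ≈ 1.0, Thailand ≈ -0.5, Egypt ≈ -1.0.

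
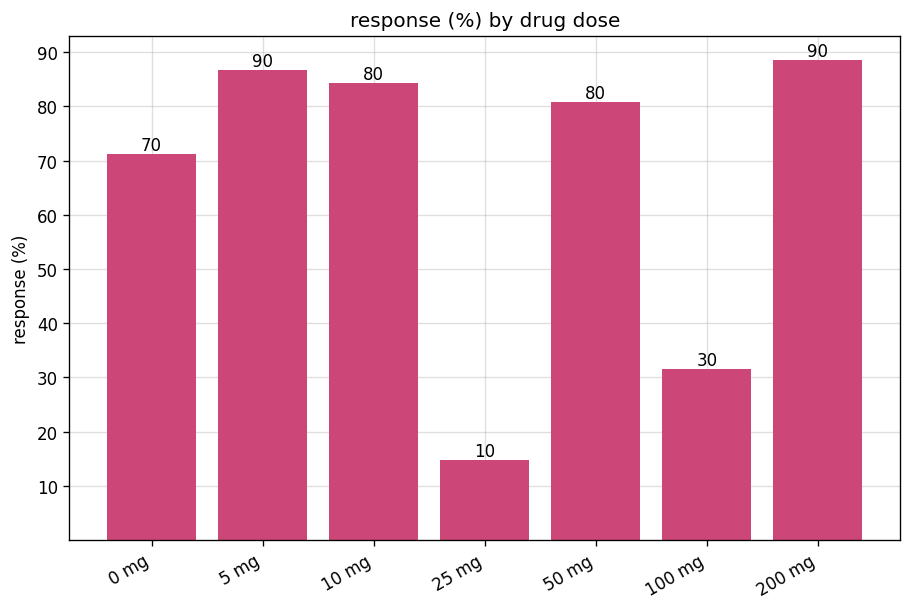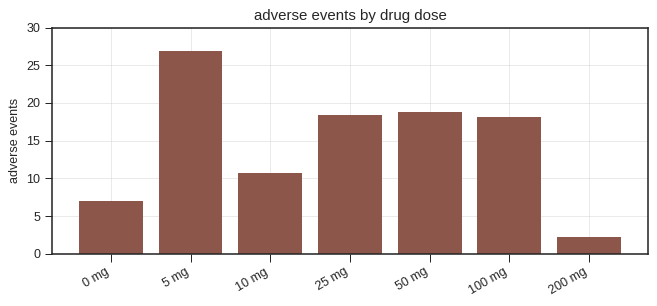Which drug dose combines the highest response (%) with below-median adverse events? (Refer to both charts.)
200 mg

Chart 2 median adverse events ≈ 20; below-median drug doses: 0 mg, 10 mg, 200 mg. Among those, 200 mg has the highest response (%) (≈ 90).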